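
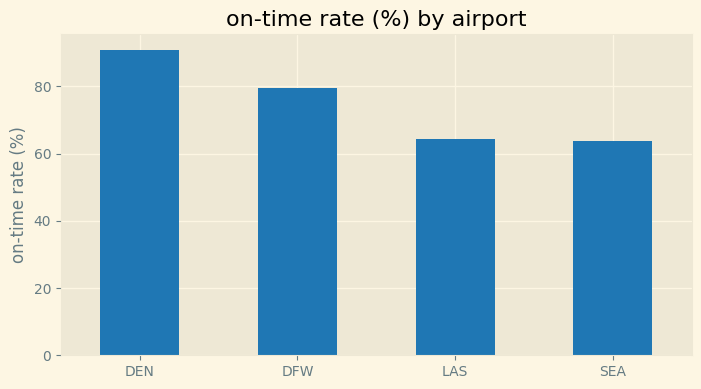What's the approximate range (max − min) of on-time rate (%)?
Max DEN ≈ 90, min SEA ≈ 60; range ≈ 30.

≈ 30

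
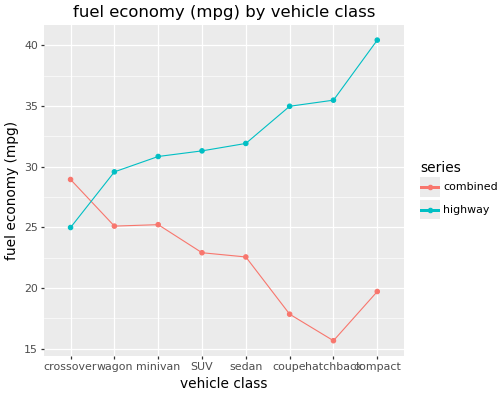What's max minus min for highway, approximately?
≈ 15

Max compact ≈ 40, min crossover ≈ 25; range ≈ 15.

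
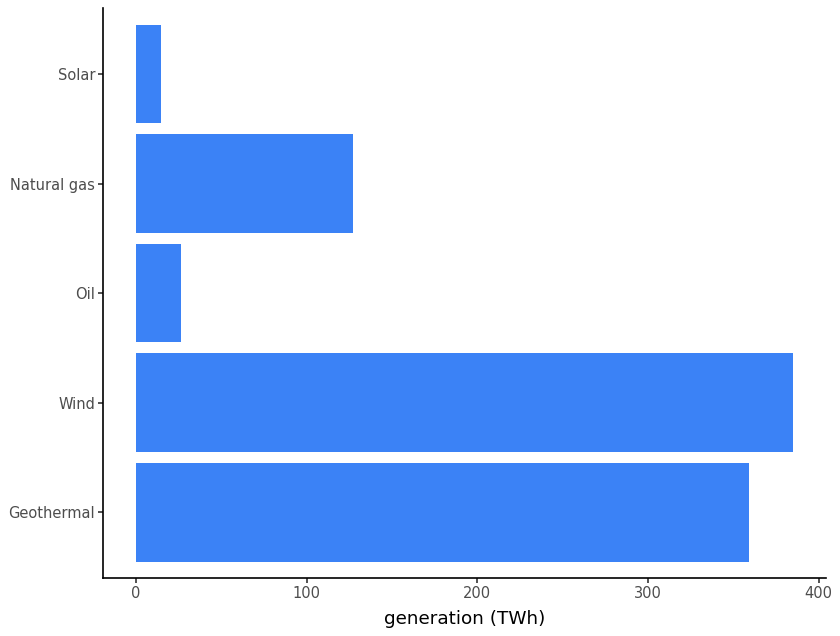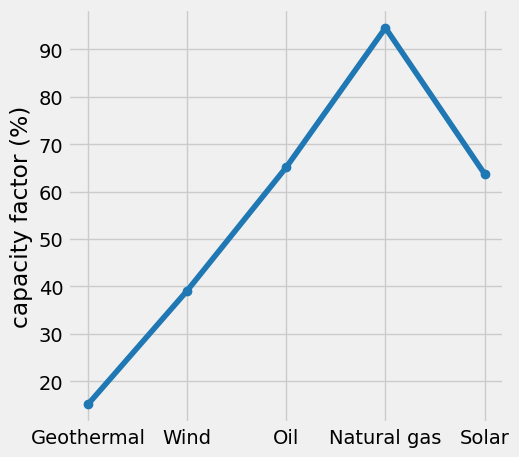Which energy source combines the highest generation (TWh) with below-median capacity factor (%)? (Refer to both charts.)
Wind

Chart 2 median capacity factor (%) ≈ 60; below-median energy sources: Geothermal, Wind. Among those, Wind has the highest generation (TWh) (≈ 400).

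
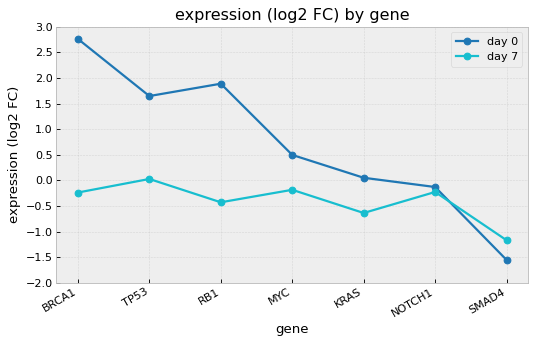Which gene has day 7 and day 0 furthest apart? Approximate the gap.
BRCA1, ≈ 3.0 log2 FC

BRCA1: day 7 ≈ 0.0, day 0 ≈ 3.0 → gap ≈ 3.0. Next-largest (RB1) is only ≈ 2.5.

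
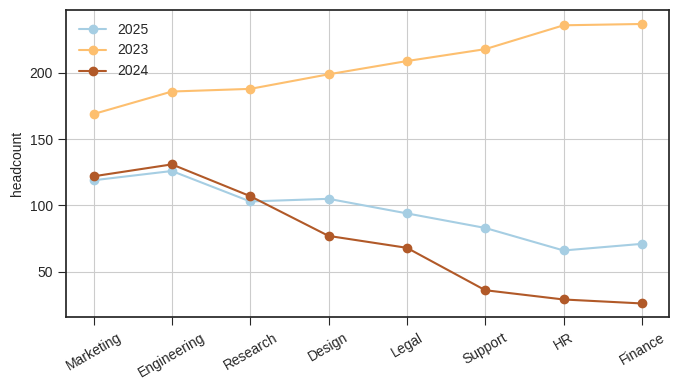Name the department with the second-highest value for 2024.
Marketing

Top 3 for 2024: Engineering ≈ 140, Marketing ≈ 120, Research ≈ 100.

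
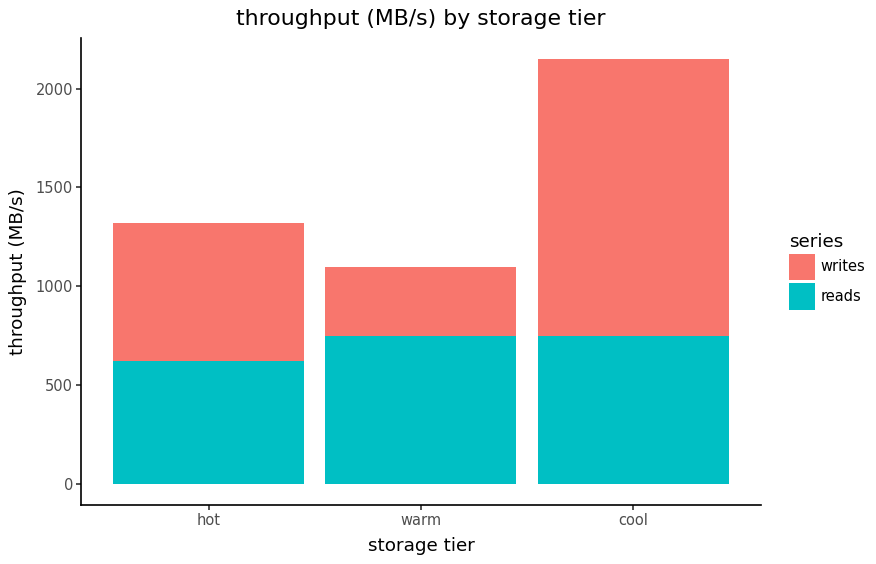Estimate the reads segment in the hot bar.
≈ 600

reads top ≈ 600, bottom ≈ 0; segment ≈ 600.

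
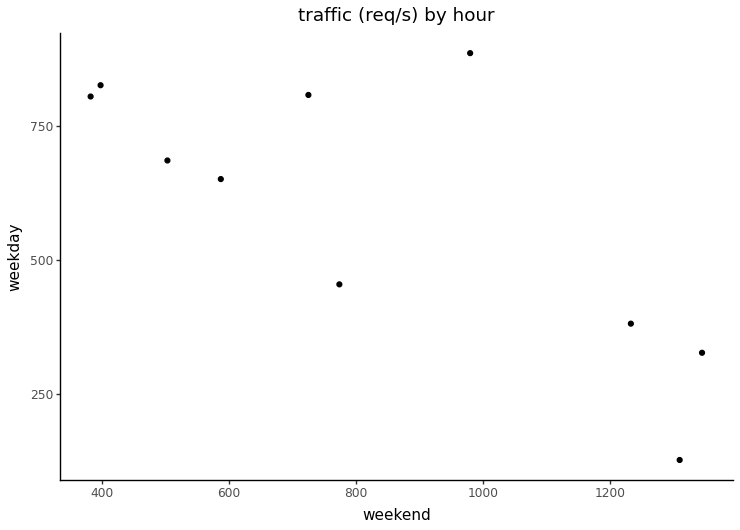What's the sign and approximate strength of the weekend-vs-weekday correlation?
negative, strong

Points are negatively correlated; strong (|r| ≈ 0.8).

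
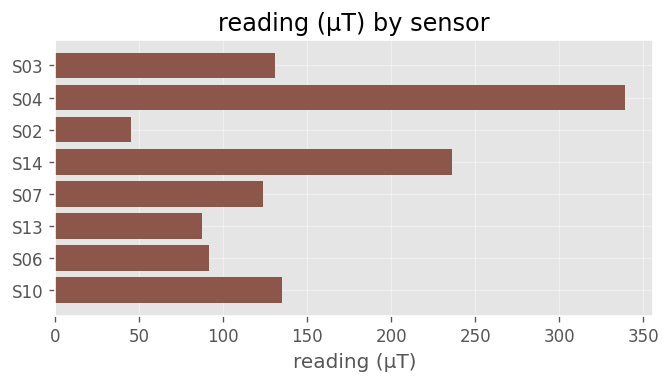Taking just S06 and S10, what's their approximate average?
(100 + 150) / 2 ≈ 125.

≈ 125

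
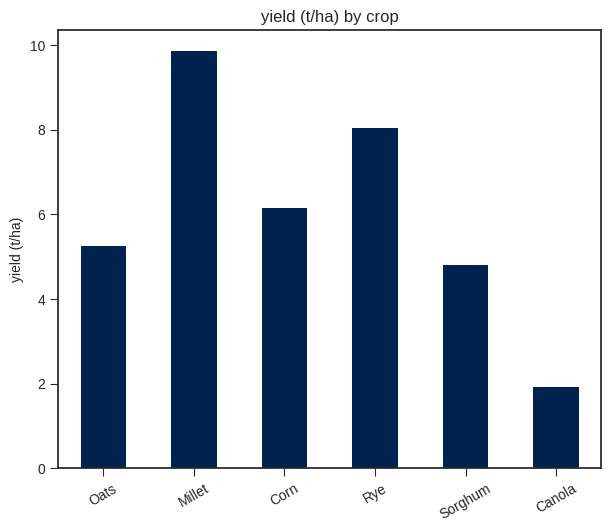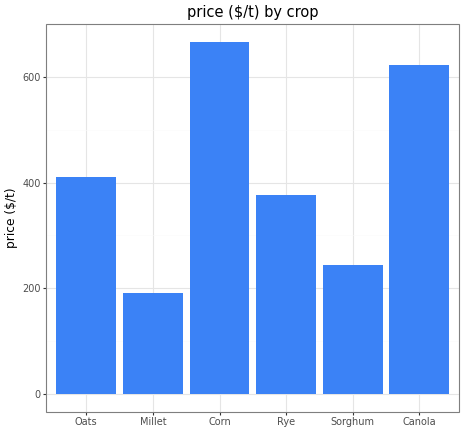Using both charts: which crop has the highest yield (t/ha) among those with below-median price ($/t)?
Millet

Chart 2 median price ($/t) ≈ 400; below-median crops: Millet, Rye, Sorghum. Among those, Millet has the highest yield (t/ha) (≈ 10).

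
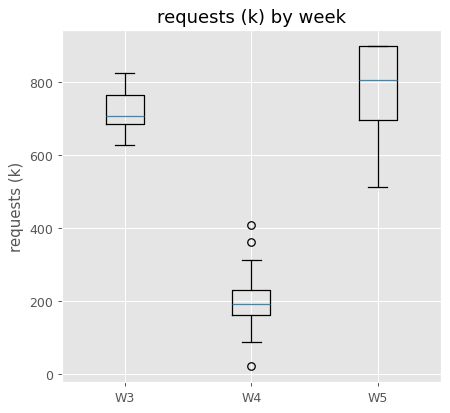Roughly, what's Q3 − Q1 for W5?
≈ 200

Q3 ≈ 900, Q1 ≈ 700; IQR ≈ 200.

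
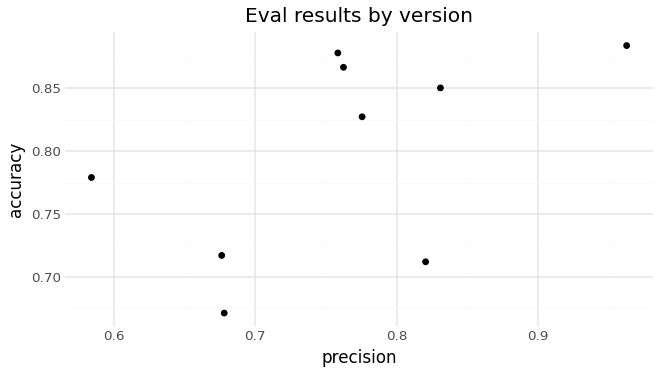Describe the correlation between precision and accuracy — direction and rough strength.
Points are positively correlated; moderate (|r| ≈ 0.5).

positive, moderate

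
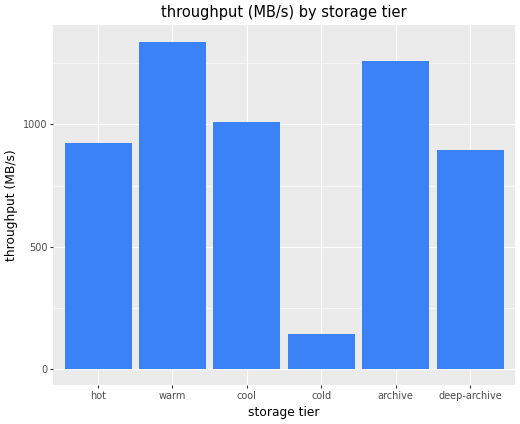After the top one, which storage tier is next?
Top 3: warm ≈ 1400, archive ≈ 1200, cool ≈ 1000.

archive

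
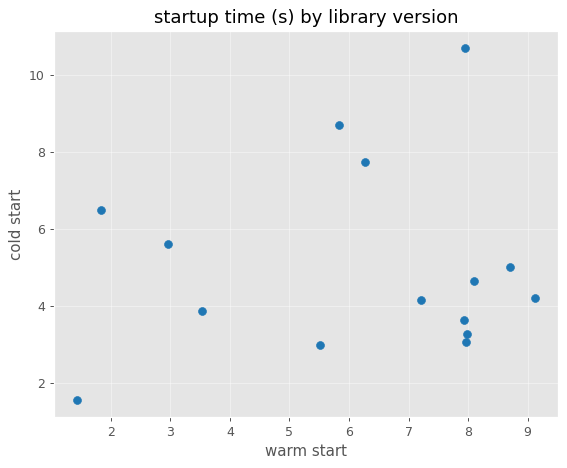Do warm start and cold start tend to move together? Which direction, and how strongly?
Points are roughly uncorrelated; weak (|r| ≈ 0.1).

no clear correlation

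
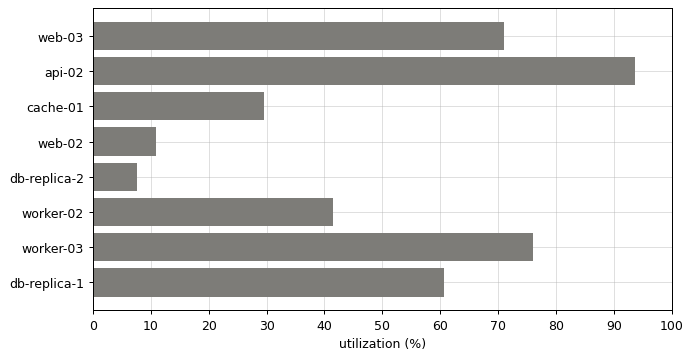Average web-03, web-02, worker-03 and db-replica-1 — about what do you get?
(70 + 10 + 80 + 60) / 4 ≈ 55.

≈ 55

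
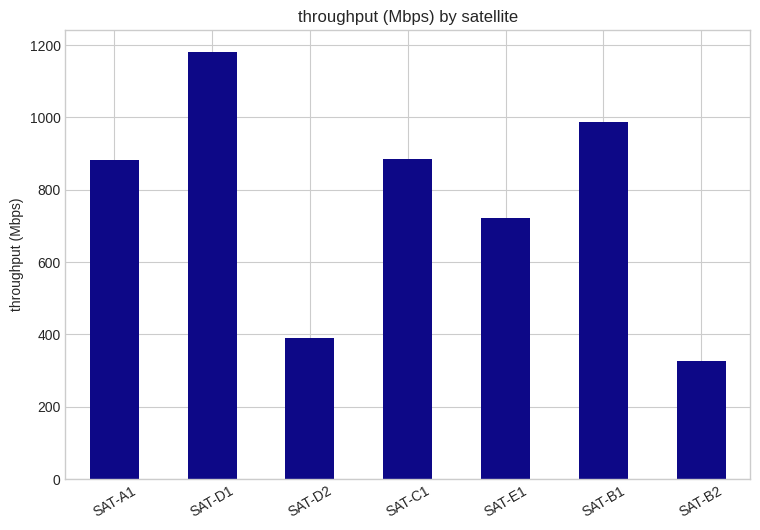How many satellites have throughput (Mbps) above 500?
5

Above 500: SAT-A1, SAT-D1, SAT-C1, SAT-E1, SAT-B1.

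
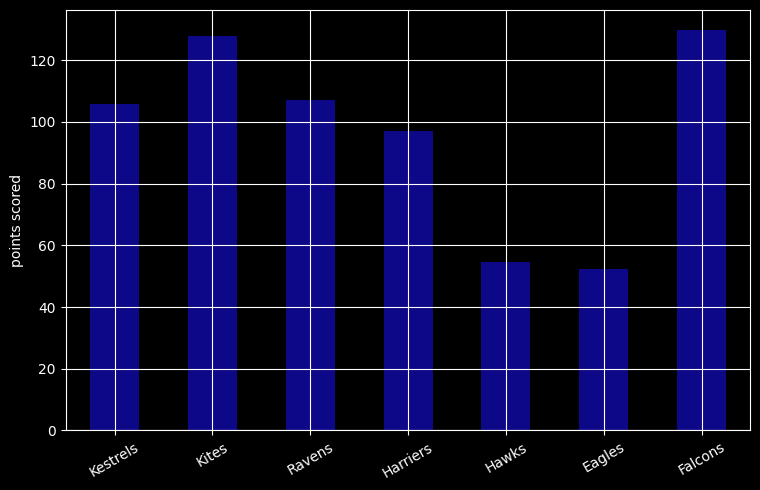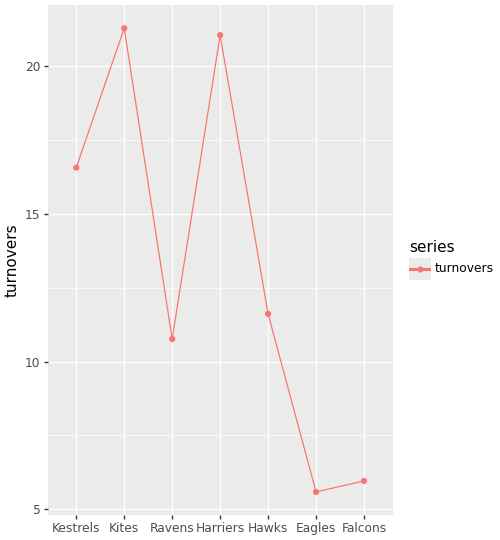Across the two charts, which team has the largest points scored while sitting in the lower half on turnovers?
Chart 2 median turnovers ≈ 12; below-median teams: Ravens, Eagles, Falcons. Among those, Falcons has the highest points scored (≈ 120).

Falcons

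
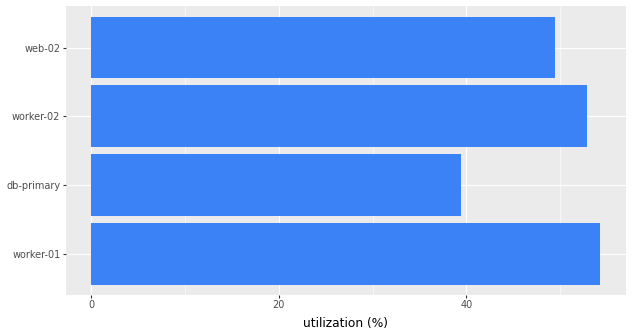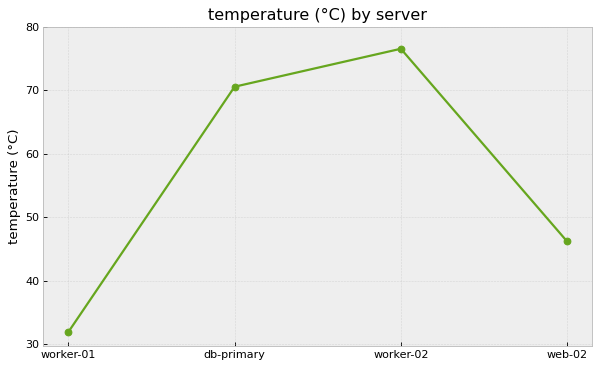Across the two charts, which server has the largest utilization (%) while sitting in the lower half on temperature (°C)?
Chart 2 median temperature (°C) ≈ 60; below-median servers: worker-01, web-02. Among those, worker-01 has the highest utilization (%) (≈ 55).

worker-01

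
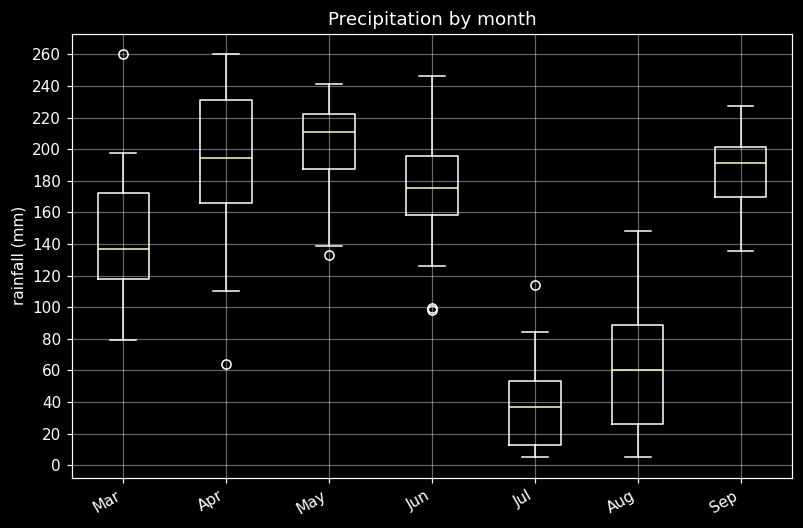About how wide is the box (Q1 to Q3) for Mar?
≈ 60

Q3 ≈ 180, Q1 ≈ 120; IQR ≈ 60.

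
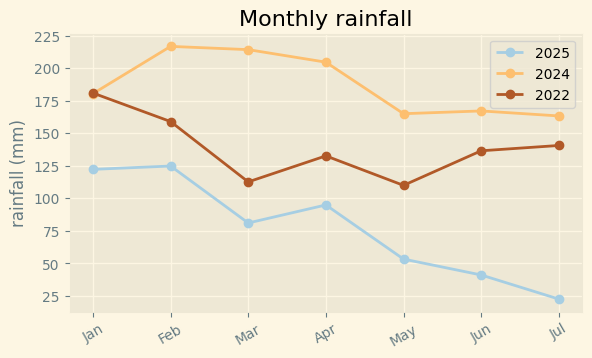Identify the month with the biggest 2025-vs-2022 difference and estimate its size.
Jul: 2025 ≈ 20, 2022 ≈ 140 → gap ≈ 120. Next-largest (Jun) is only ≈ 100.

Jul, ≈ 120 mm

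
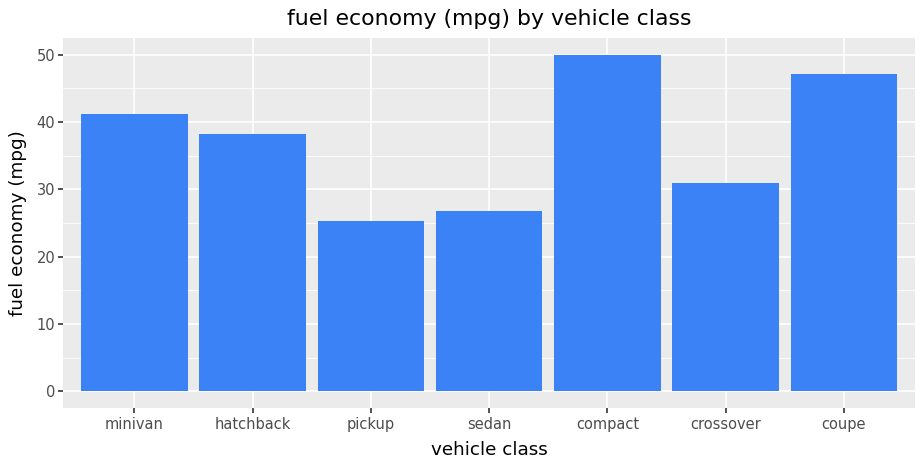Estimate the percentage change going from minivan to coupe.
minivan ≈ 40, coupe ≈ 45; (45 − 40) / 40 ≈ +12.5%.

≈ +12.5%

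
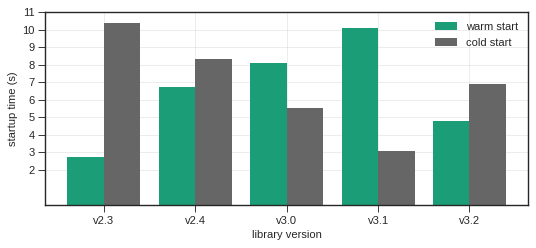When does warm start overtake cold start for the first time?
v2.4: warm start ≈ 7 vs cold start ≈ 8 (not yet); v3.0: warm start ≈ 8 vs cold start ≈ 6 (first crossover).

v3.0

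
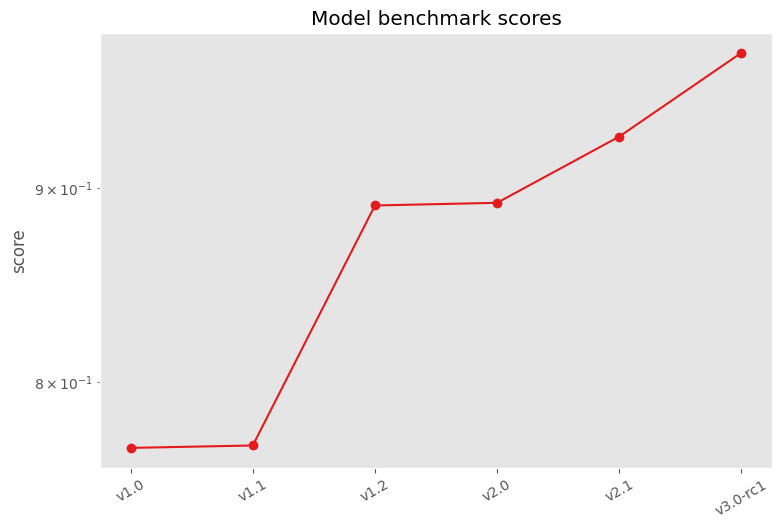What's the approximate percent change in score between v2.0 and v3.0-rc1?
≈ +8.9%

v2.0 ≈ 0.90, v3.0-rc1 ≈ 0.98; (0.98 − 0.90) / 0.90 ≈ +8.9%.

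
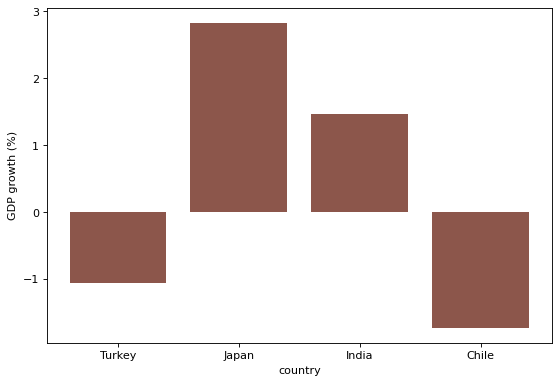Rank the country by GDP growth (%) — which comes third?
Turkey

Top 4: Japan ≈ 3.0, India ≈ 1.5, Turkey ≈ -1.0, Chile ≈ -1.5.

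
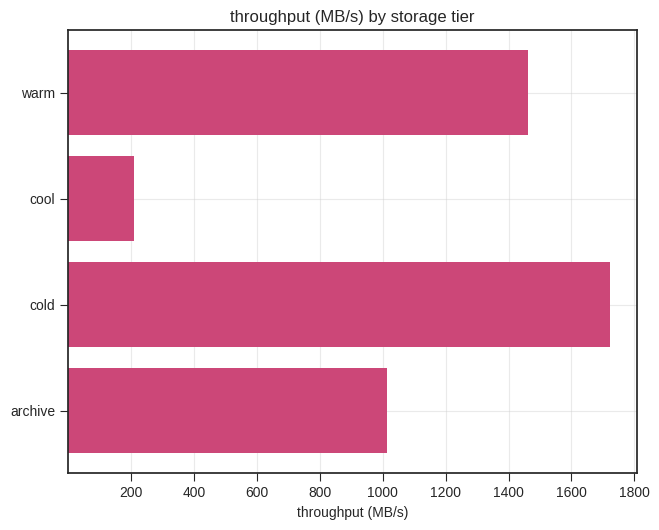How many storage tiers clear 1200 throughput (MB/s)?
Above 1200: warm, cold.

2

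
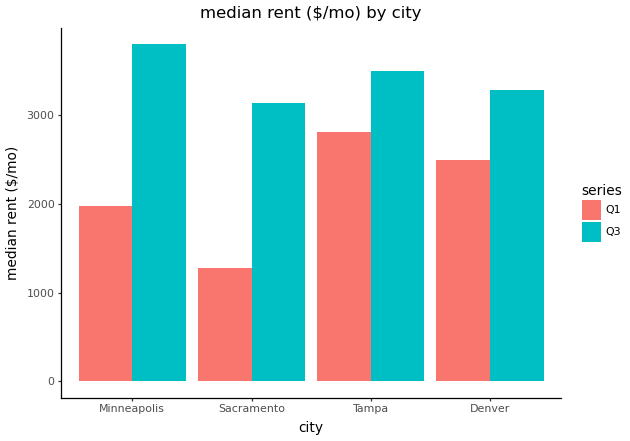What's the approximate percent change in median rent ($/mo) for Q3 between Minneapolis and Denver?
≈ -12.5%

Minneapolis ≈ 4000, Denver ≈ 3500; (3500 − 4000) / 4000 ≈ -12.5%.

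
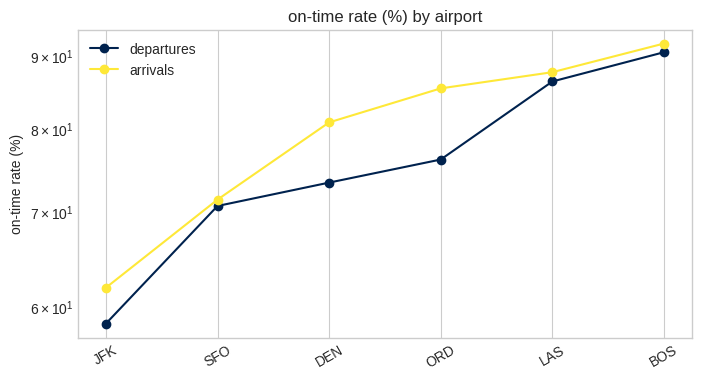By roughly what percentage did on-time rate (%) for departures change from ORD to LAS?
ORD ≈ 75, LAS ≈ 85; (85 − 75) / 75 ≈ +13.3%.

≈ +13.3%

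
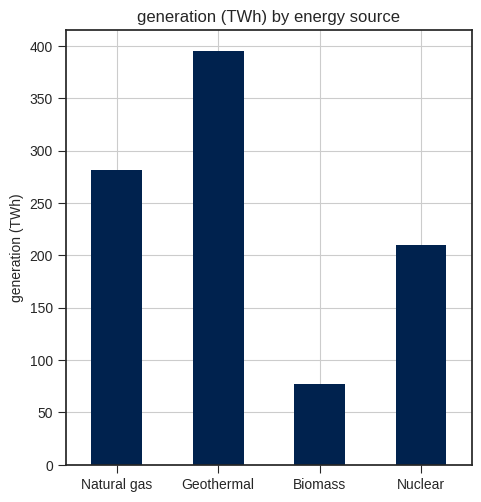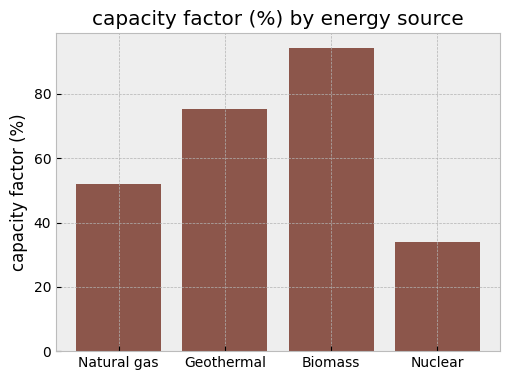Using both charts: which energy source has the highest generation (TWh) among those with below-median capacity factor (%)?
Natural gas

Chart 2 median capacity factor (%) ≈ 60; below-median energy sources: Natural gas, Nuclear. Among those, Natural gas has the highest generation (TWh) (≈ 300).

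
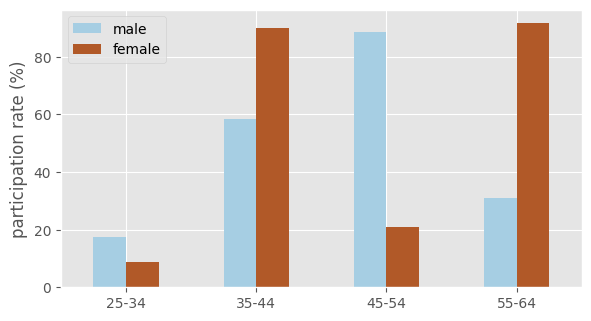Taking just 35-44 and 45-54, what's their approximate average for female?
≈ 55

(90 + 20) / 2 ≈ 55.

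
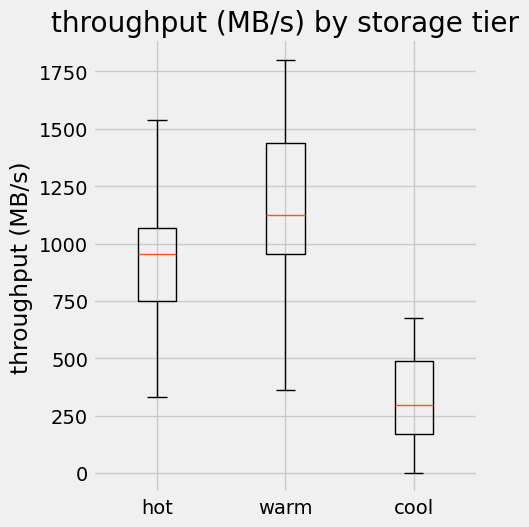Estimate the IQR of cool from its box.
Q3 ≈ 500, Q1 ≈ 200; IQR ≈ 300.

≈ 300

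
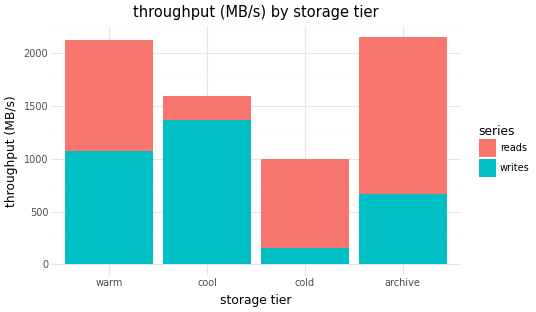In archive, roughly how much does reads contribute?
≈ 1600

reads top ≈ 2200, bottom ≈ 600; segment ≈ 1600.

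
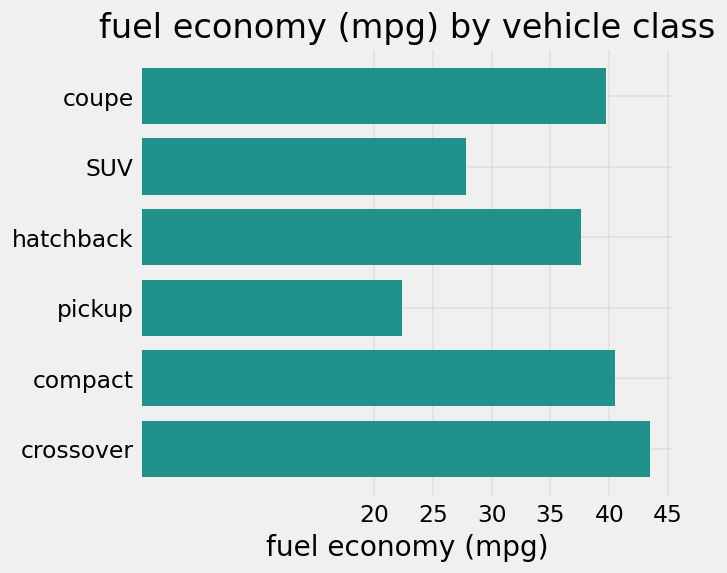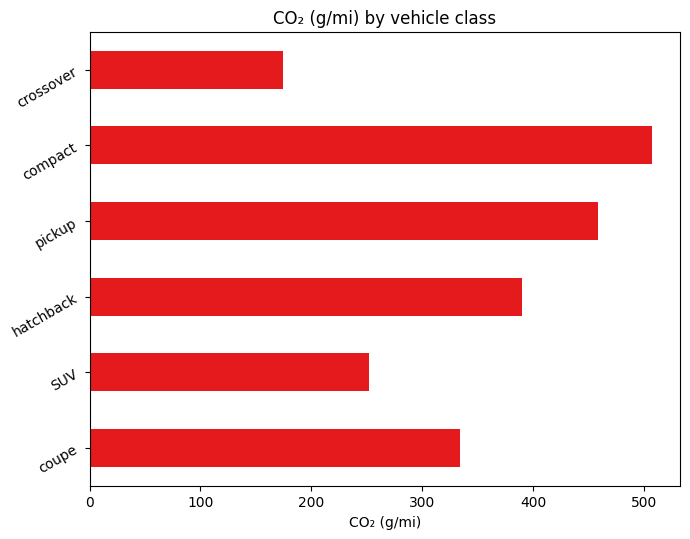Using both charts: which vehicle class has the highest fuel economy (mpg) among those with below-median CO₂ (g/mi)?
Chart 2 median CO₂ (g/mi) ≈ 350; below-median vehicle classes: coupe, SUV, crossover. Among those, crossover has the highest fuel economy (mpg) (≈ 45).

crossover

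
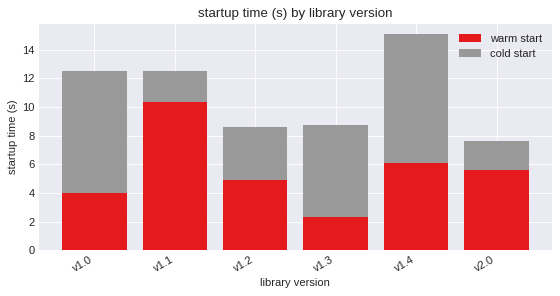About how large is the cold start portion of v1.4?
≈ 10

cold start top ≈ 16, bottom ≈ 6; segment ≈ 10.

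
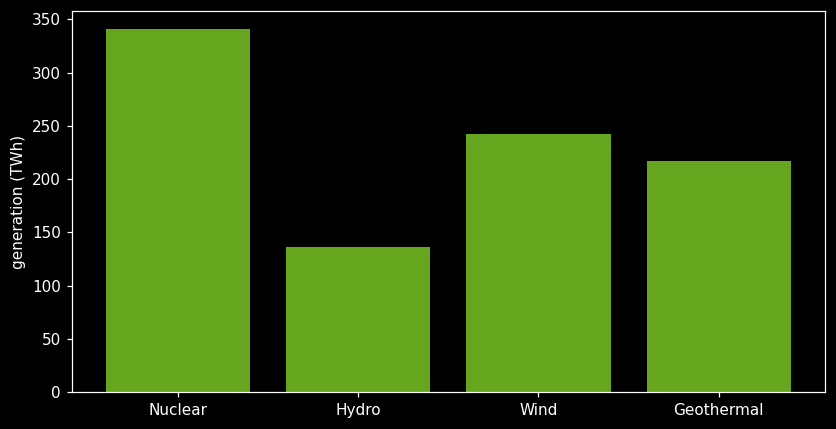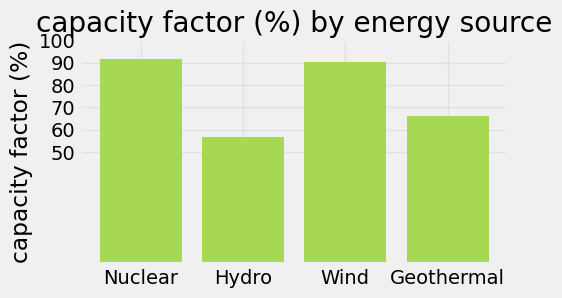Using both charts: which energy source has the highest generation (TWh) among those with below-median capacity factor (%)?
Chart 2 median capacity factor (%) ≈ 80; below-median energy sources: Hydro, Geothermal. Among those, Geothermal has the highest generation (TWh) (≈ 200).

Geothermal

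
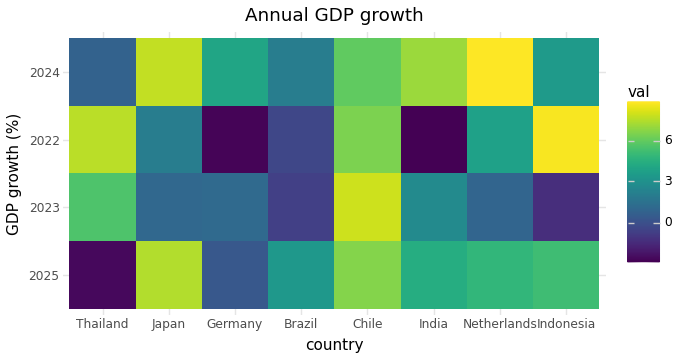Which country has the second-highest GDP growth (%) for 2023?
Thailand

Top 3 for 2023: Chile ≈ 8, Thailand ≈ 6, India ≈ 3.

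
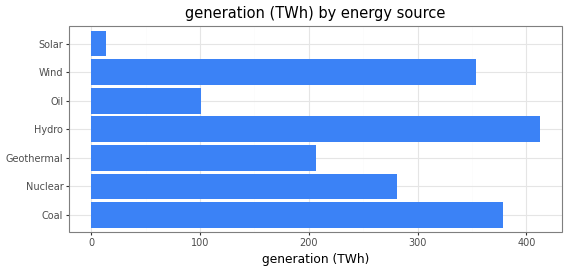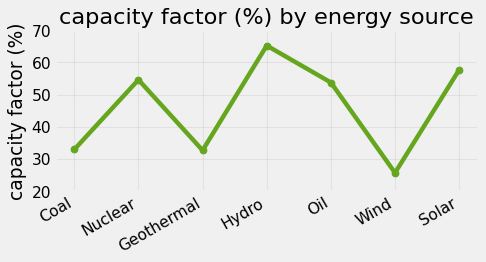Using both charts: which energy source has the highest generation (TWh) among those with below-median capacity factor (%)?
Coal

Chart 2 median capacity factor (%) ≈ 50; below-median energy sources: Coal, Geothermal, Wind. Among those, Coal has the highest generation (TWh) (≈ 400).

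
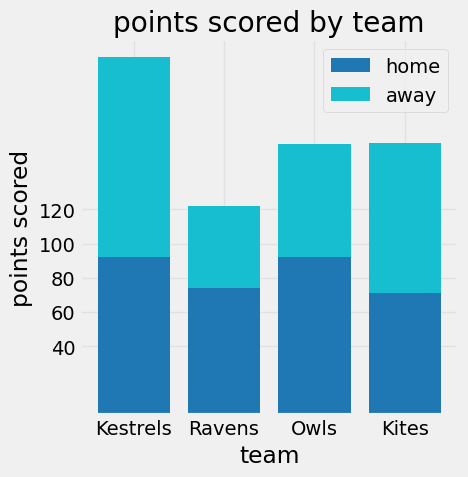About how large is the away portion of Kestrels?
≈ 100

away top ≈ 200, bottom ≈ 100; segment ≈ 100.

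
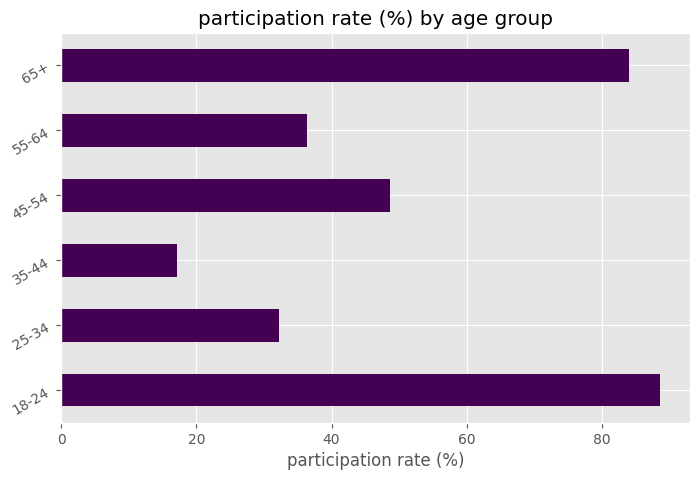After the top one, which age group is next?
65+

Top 3: 18-24 ≈ 90, 65+ ≈ 80, 45-54 ≈ 50.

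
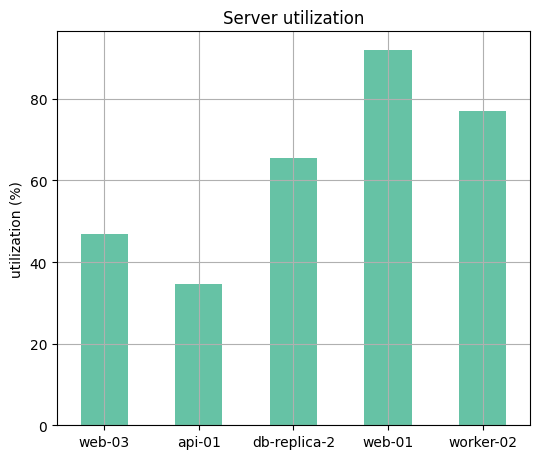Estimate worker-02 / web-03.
≈ 1.6×

worker-02 ≈ 80, web-03 ≈ 50; 80/50 ≈ 1.6.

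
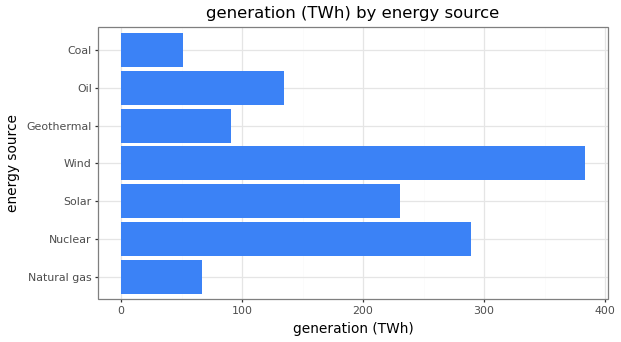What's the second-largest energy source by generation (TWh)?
Nuclear

Top 3: Wind ≈ 400, Nuclear ≈ 300, Solar ≈ 250.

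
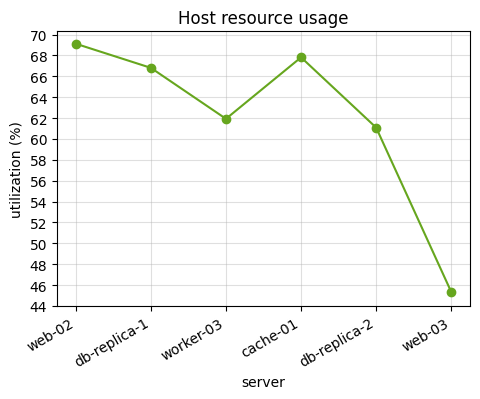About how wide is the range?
Max web-02 ≈ 70, min web-03 ≈ 46; range ≈ 24.

≈ 24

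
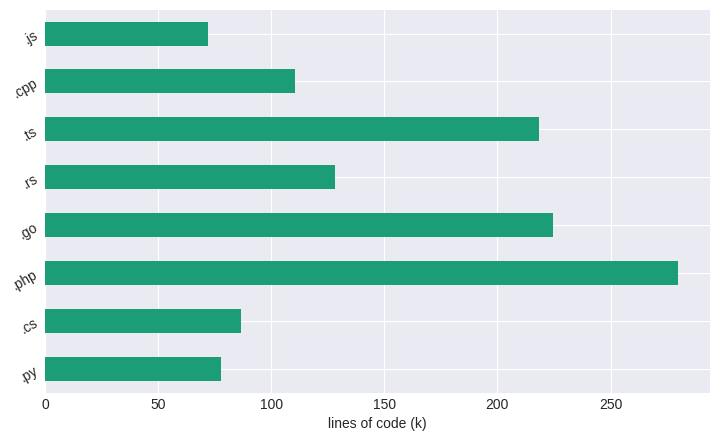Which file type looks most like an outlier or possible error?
.php

.php ≈ 275; the rest sit between ≈ 75 and ≈ 225.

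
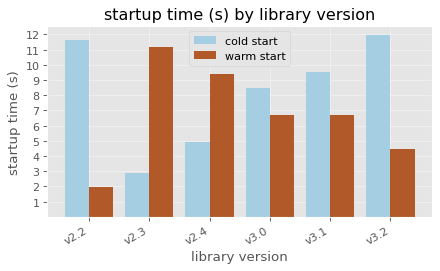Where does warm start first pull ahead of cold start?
v2.2: warm start ≈ 2 vs cold start ≈ 12 (not yet); v2.3: warm start ≈ 11 vs cold start ≈ 3 (first crossover).

v2.3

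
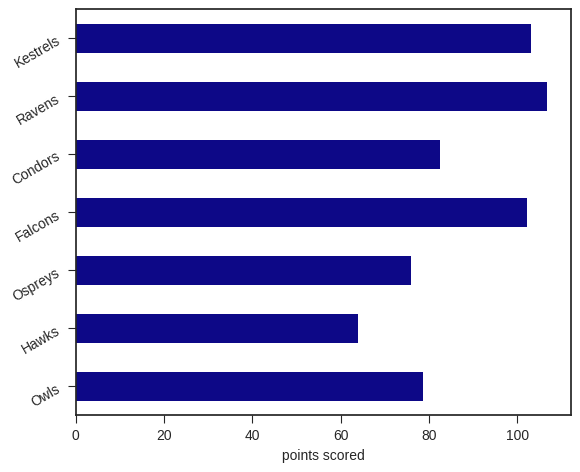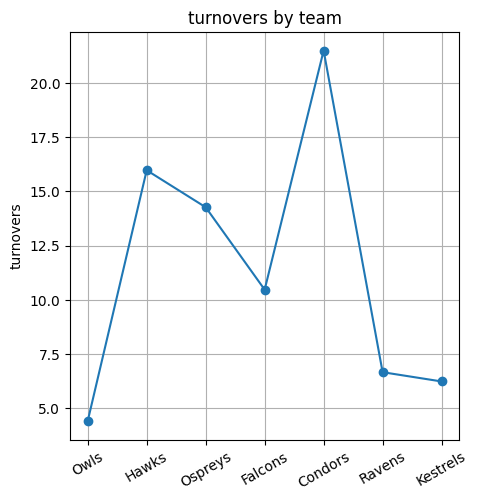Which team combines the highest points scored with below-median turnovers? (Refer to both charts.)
Ravens

Chart 2 median turnovers ≈ 10; below-median teams: Owls, Ravens, Kestrels. Among those, Ravens has the highest points scored (≈ 110).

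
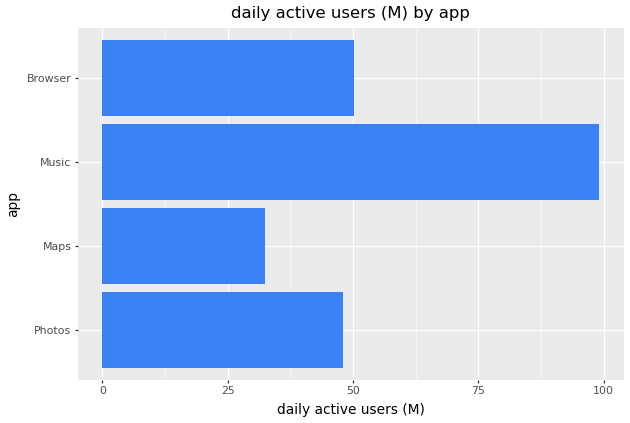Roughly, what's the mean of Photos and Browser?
(50 + 50) / 2 ≈ 50.

≈ 50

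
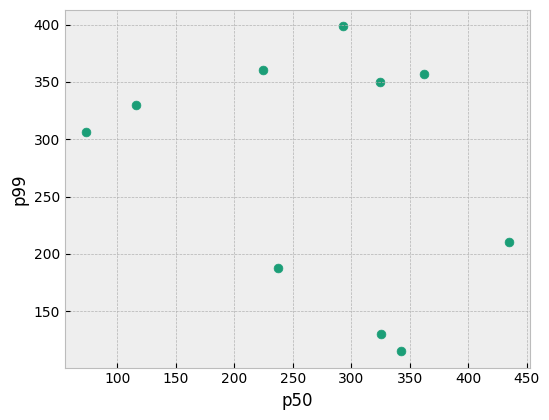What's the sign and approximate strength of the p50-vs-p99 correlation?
Points are negatively correlated; weak (|r| ≈ 0.3).

negative, weak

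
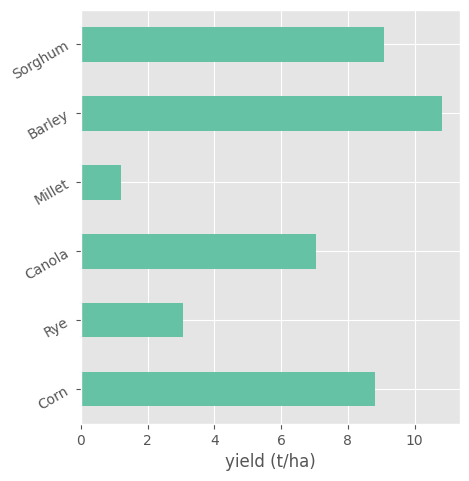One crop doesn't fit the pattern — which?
Millet ≈ 1; the rest sit between ≈ 3 and ≈ 11.

Millet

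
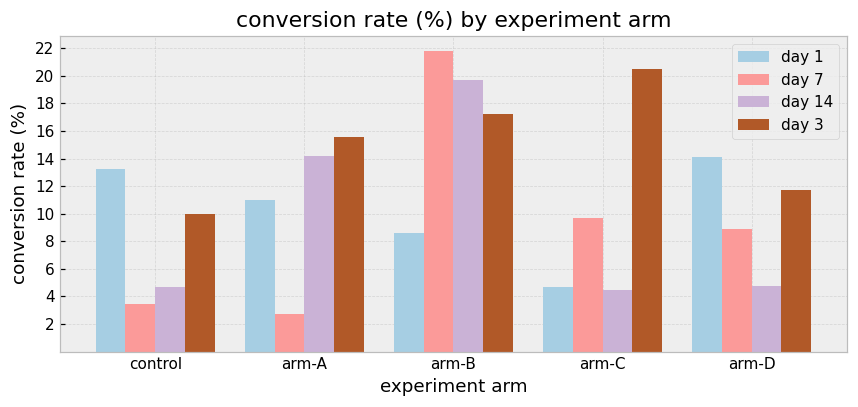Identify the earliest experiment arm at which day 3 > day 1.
arm-A

control: day 3 ≈ 10 vs day 1 ≈ 14 (not yet); arm-A: day 3 ≈ 16 vs day 1 ≈ 12 (first crossover).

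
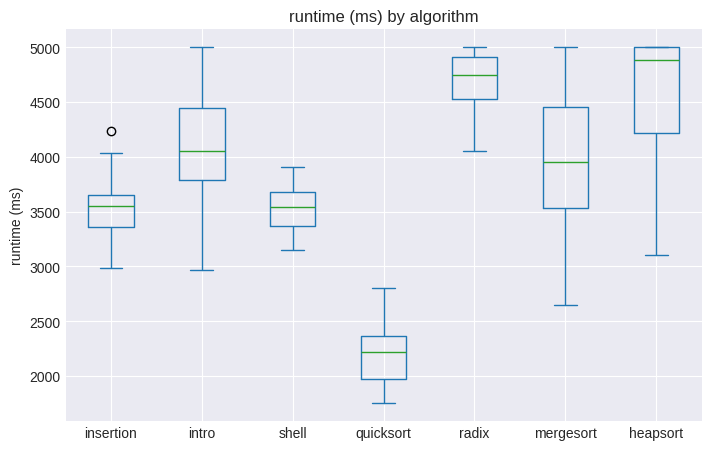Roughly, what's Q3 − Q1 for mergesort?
Q3 ≈ 4500, Q1 ≈ 3500; IQR ≈ 1000.

≈ 1000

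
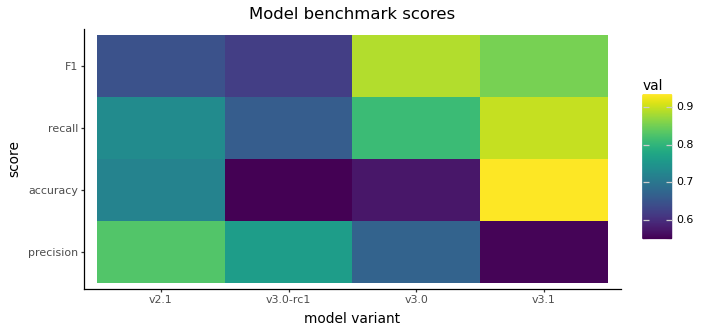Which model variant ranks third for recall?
Top 4 for recall: v3.1 ≈ 0.90, v3.0 ≈ 0.80, v2.1 ≈ 0.75, v3.0-rc1 ≈ 0.65.

v2.1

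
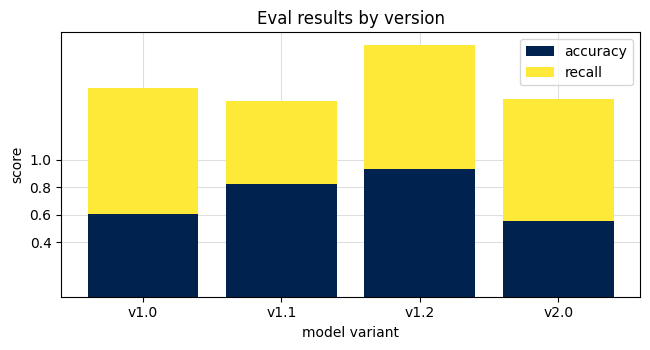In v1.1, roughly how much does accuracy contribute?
≈ 0.8

accuracy top ≈ 0.8, bottom ≈ 0.0; segment ≈ 0.8.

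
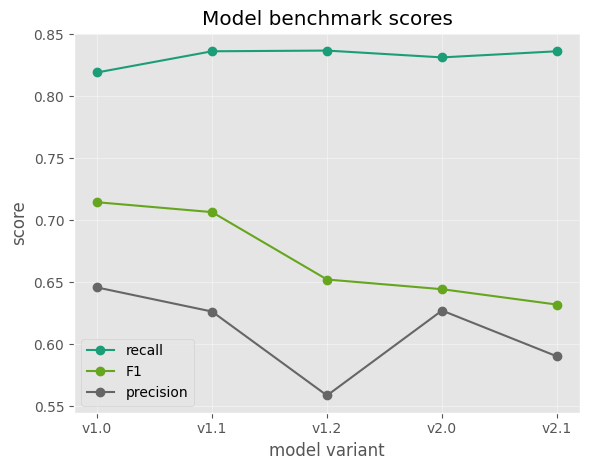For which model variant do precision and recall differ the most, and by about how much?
v1.2: precision ≈ 0.55, recall ≈ 0.85 → gap ≈ 0.30. Next-largest (v2.1) is only ≈ 0.25.

v1.2, ≈ 0.30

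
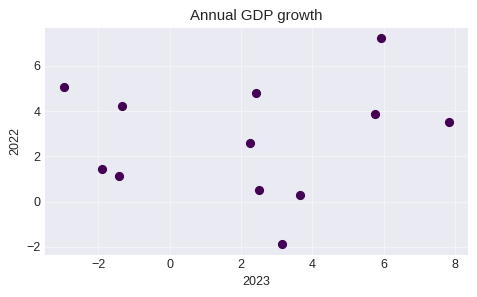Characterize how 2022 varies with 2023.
Points are roughly uncorrelated; weak (|r| ≈ 0.1).

no clear correlation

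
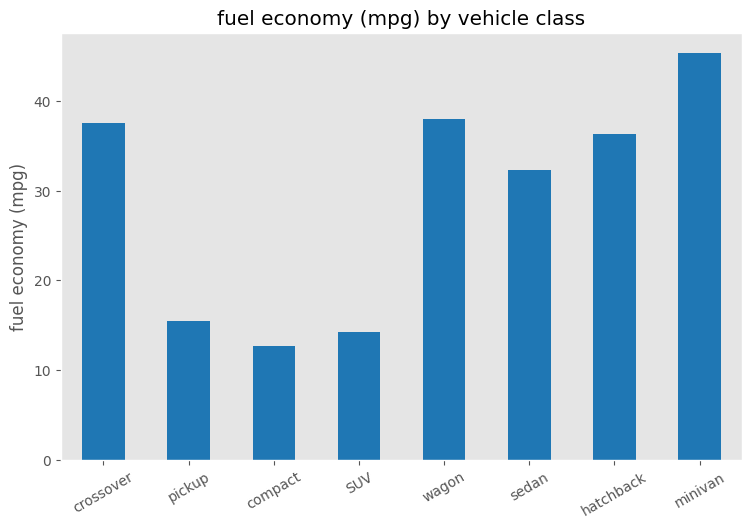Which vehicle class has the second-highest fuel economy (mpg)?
Top 3: minivan ≈ 45, wagon ≈ 40, crossover ≈ 35.

wagon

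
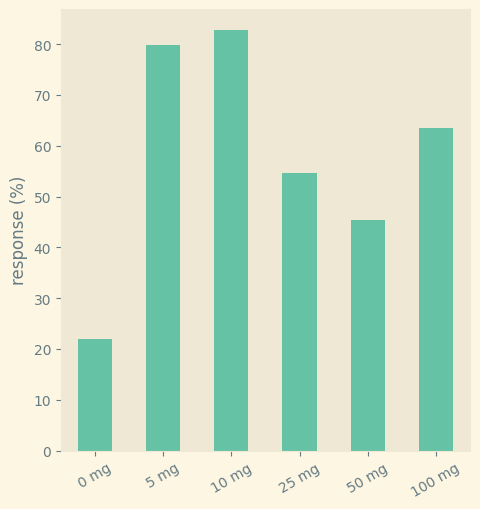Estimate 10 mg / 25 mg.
10 mg ≈ 80, 25 mg ≈ 50; 80/50 ≈ 1.6.

≈ 1.6×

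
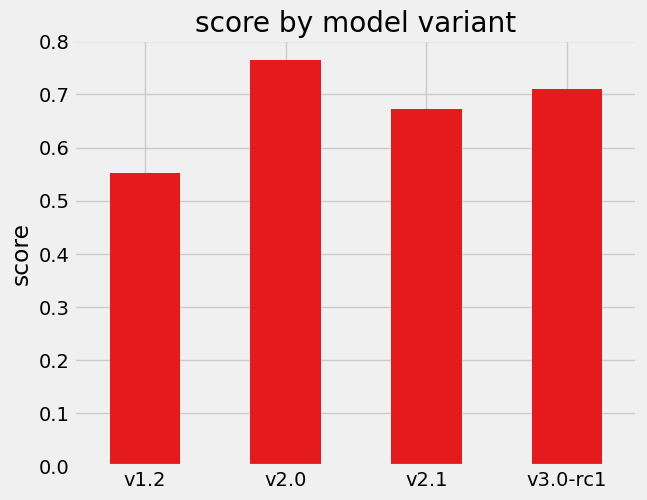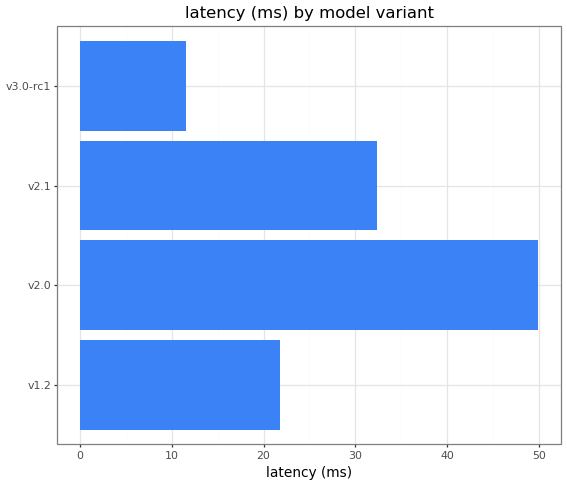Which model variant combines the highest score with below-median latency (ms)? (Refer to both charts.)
v3.0-rc1

Chart 2 median latency (ms) ≈ 25; below-median model variants: v1.2, v3.0-rc1. Among those, v3.0-rc1 has the highest score (≈ 0.7).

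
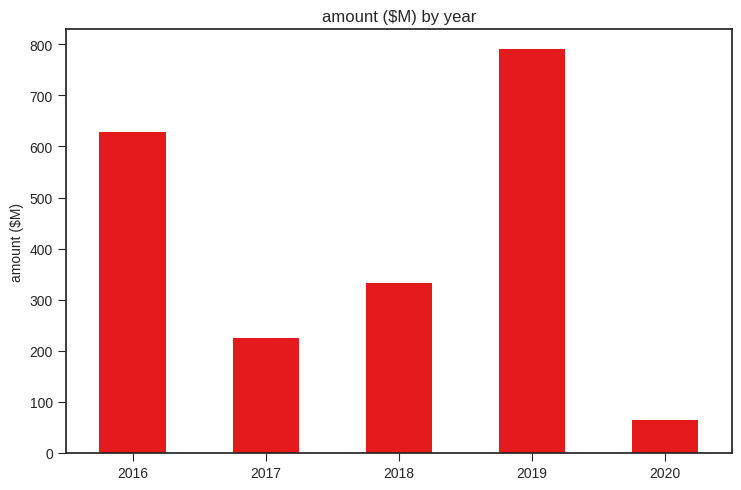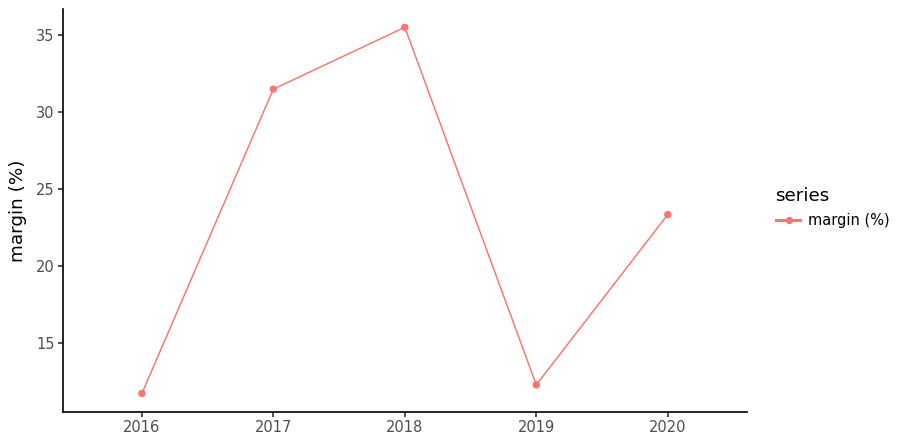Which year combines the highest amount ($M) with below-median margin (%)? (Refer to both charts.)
2019

Chart 2 median margin (%) ≈ 25; below-median years: 2016, 2019. Among those, 2019 has the highest amount ($M) (≈ 800).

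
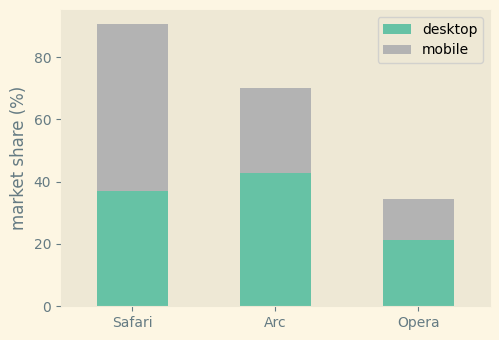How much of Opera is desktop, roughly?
desktop top ≈ 20, bottom ≈ 0; segment ≈ 20.

≈ 20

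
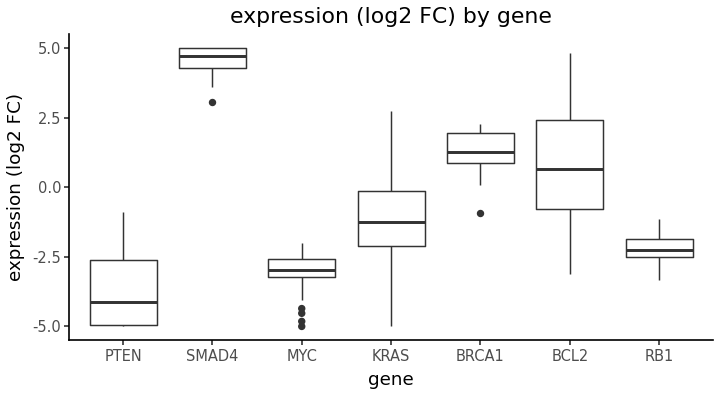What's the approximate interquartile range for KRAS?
≈ 2

Q3 ≈ 0, Q1 ≈ -2; IQR ≈ 2.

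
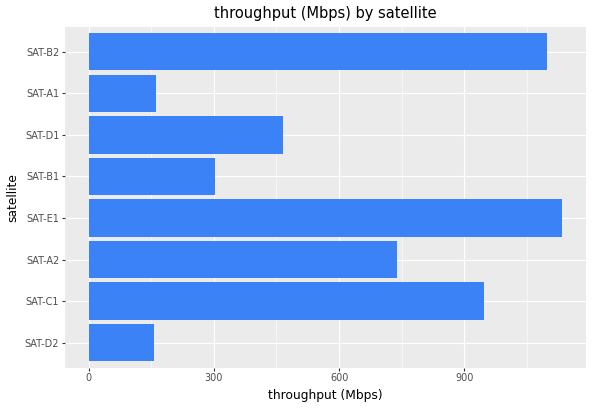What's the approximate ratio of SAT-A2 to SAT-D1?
≈ 1.4×

SAT-A2 ≈ 700, SAT-D1 ≈ 500; 700/500 ≈ 1.4.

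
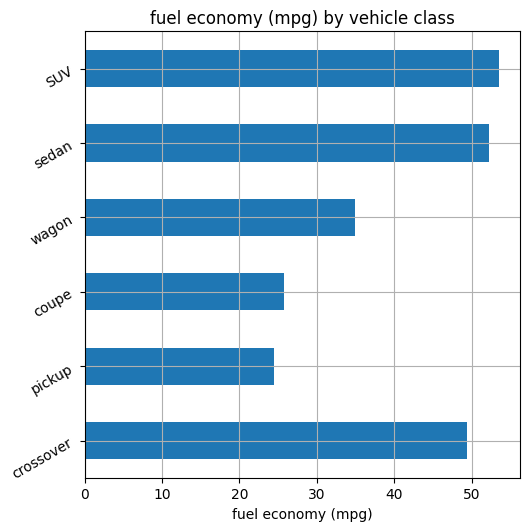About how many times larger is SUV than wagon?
≈ 1.57×

SUV ≈ 55, wagon ≈ 35; 55/35 ≈ 1.57.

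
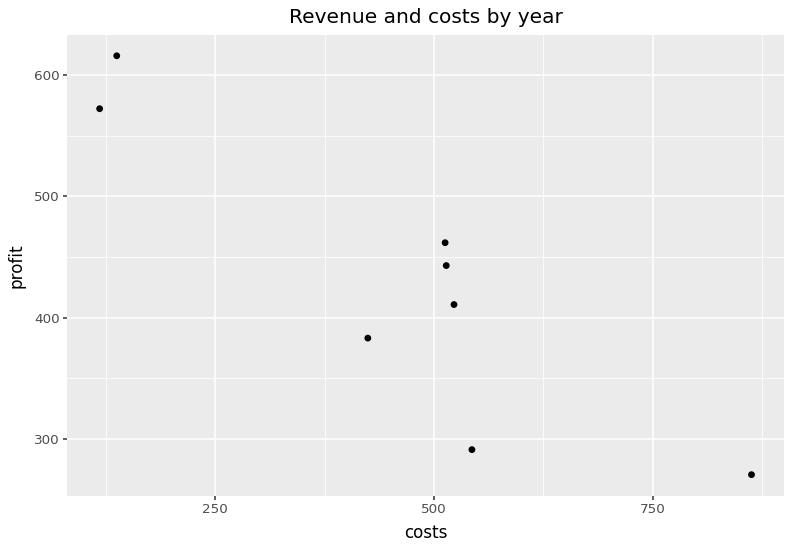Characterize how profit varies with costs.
Points are negatively correlated; strong (|r| ≈ 0.9).

negative, strong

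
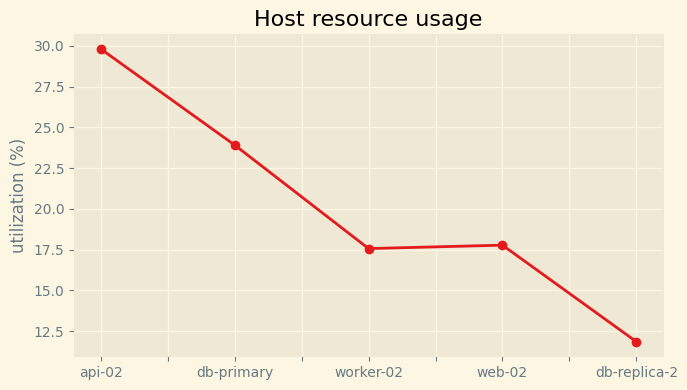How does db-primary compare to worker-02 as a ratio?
db-primary ≈ 24, worker-02 ≈ 18; 24/18 ≈ 1.33.

≈ 1.33×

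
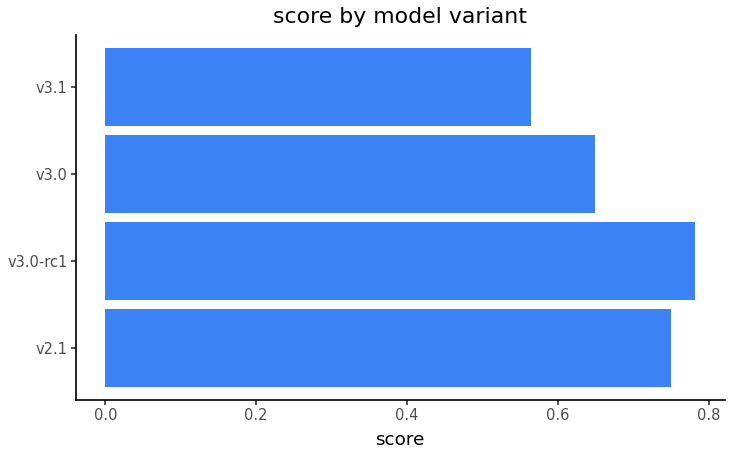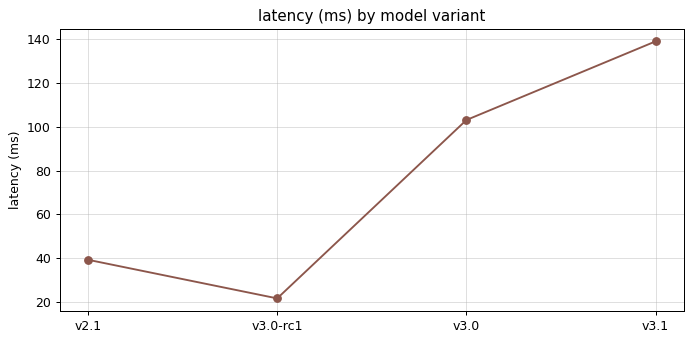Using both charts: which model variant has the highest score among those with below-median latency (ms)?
Chart 2 median latency (ms) ≈ 80; below-median model variants: v2.1, v3.0-rc1. Among those, v3.0-rc1 has the highest score (≈ 0.8).

v3.0-rc1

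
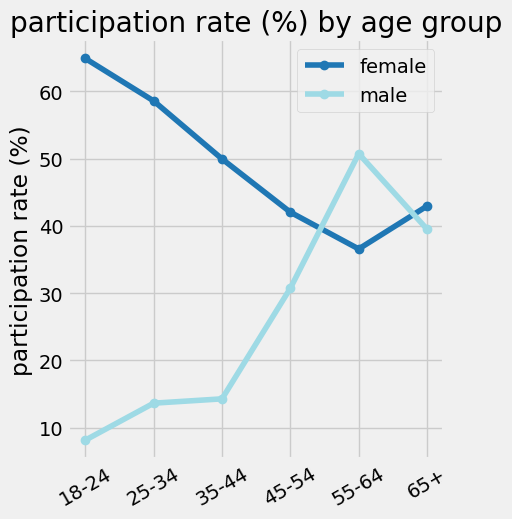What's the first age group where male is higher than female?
45-54: male ≈ 30 vs female ≈ 40 (not yet); 55-64: male ≈ 50 vs female ≈ 35 (first crossover).

55-64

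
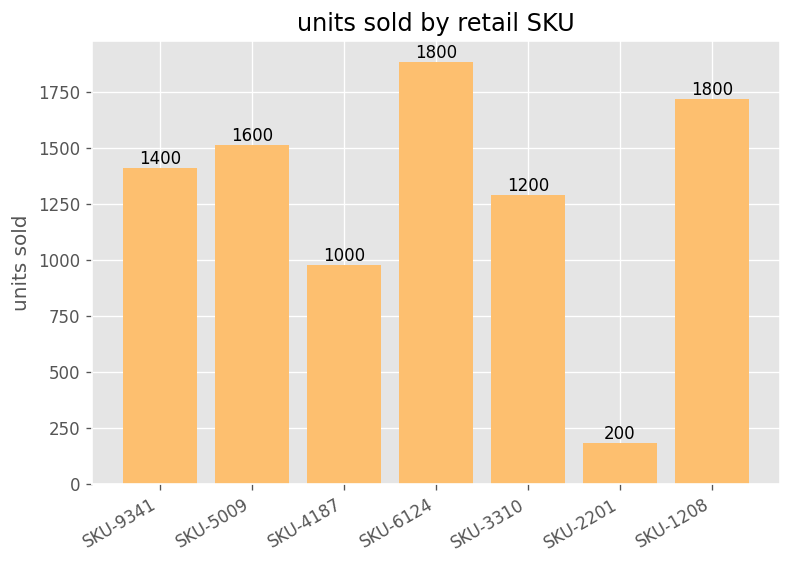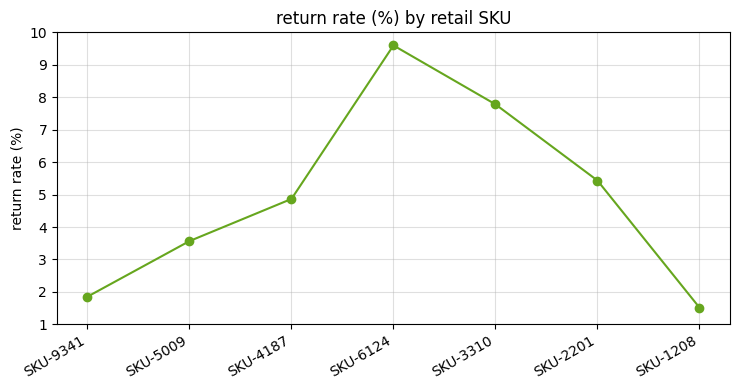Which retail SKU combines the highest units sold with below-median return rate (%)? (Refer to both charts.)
SKU-1208

Chart 2 median return rate (%) ≈ 5; below-median retail SKUs: SKU-9341, SKU-5009, SKU-1208. Among those, SKU-1208 has the highest units sold (≈ 1800).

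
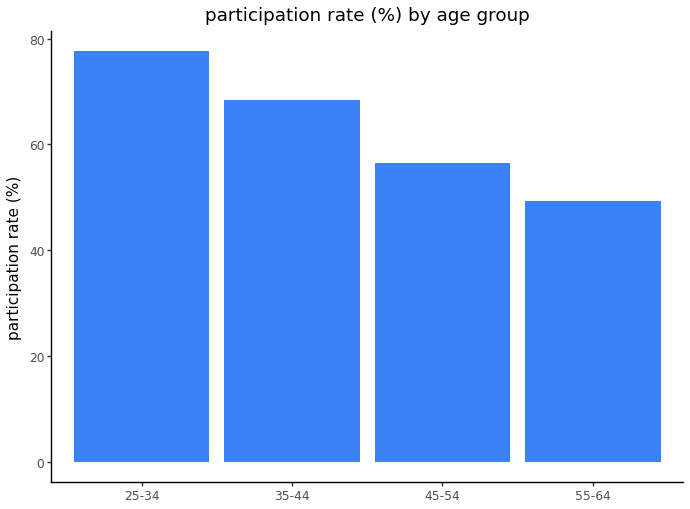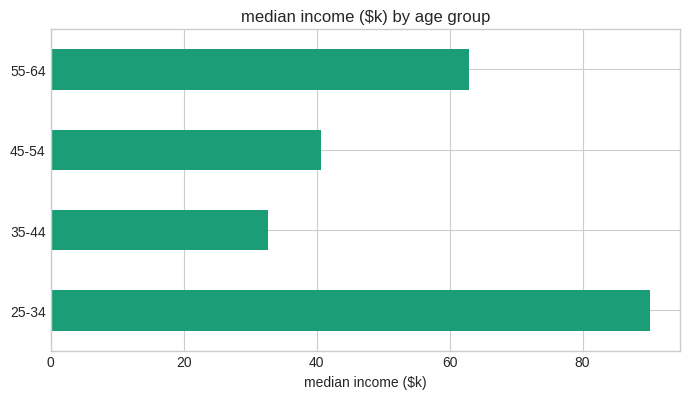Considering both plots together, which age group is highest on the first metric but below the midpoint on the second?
35-44

Chart 2 median median income ($k) ≈ 50; below-median age groups: 35-44, 45-54. Among those, 35-44 has the highest participation rate (%) (≈ 70).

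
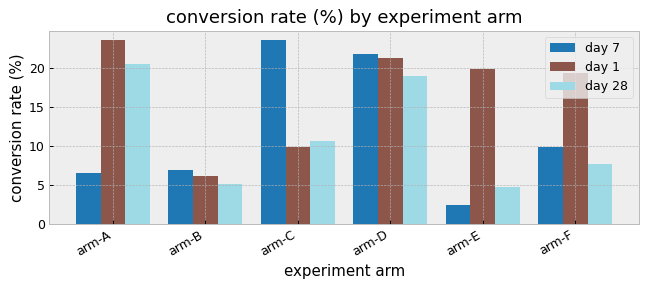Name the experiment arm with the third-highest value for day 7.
arm-F

Top 4 for day 7: arm-C ≈ 24, arm-D ≈ 22, arm-F ≈ 10, arm-B ≈ 6.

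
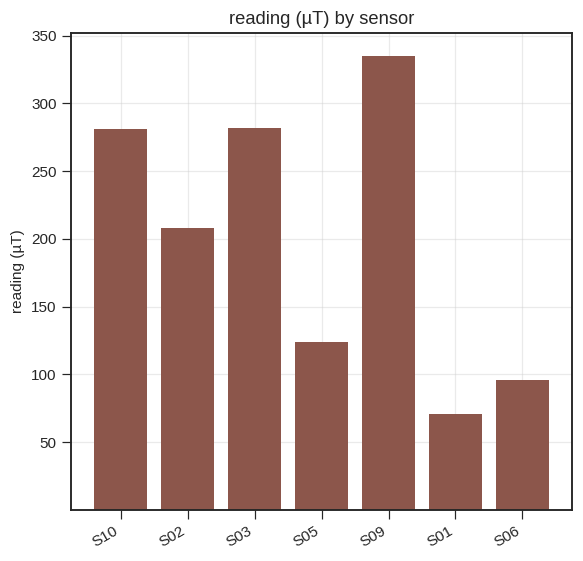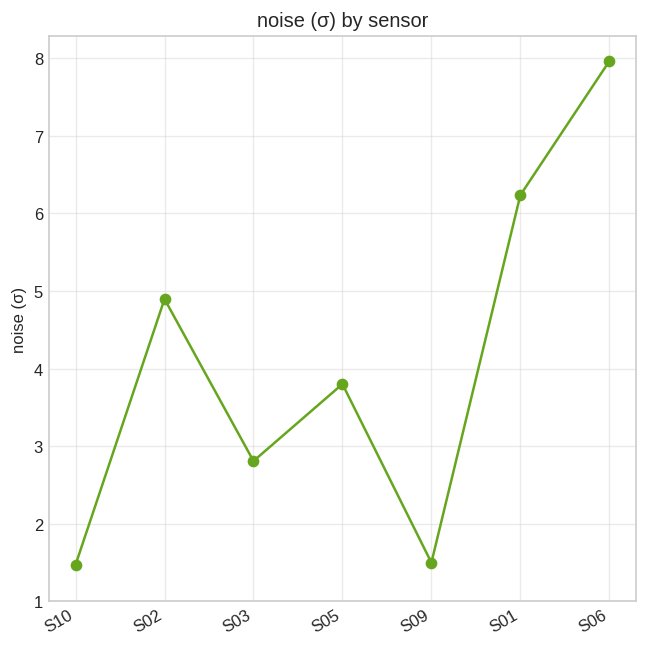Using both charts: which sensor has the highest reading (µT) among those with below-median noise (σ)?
S09

Chart 2 median noise (σ) ≈ 4; below-median sensors: S10, S03, S09. Among those, S09 has the highest reading (µT) (≈ 350).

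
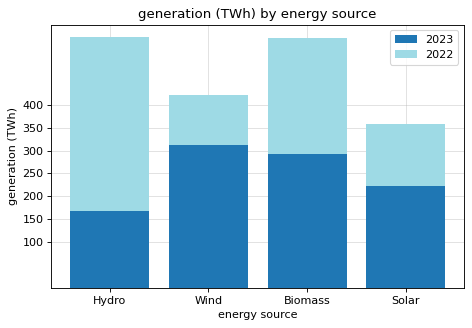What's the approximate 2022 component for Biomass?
≈ 250

2022 top ≈ 550, bottom ≈ 300; segment ≈ 250.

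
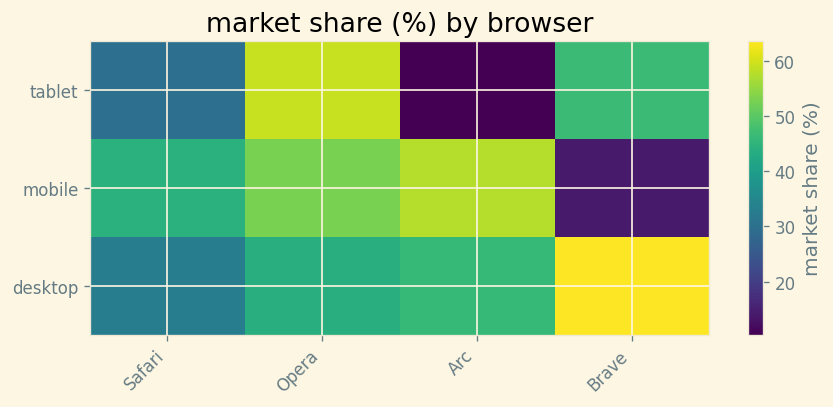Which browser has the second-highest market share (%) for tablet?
Brave

Top 3 for tablet: Opera ≈ 60, Brave ≈ 45, Safari ≈ 30.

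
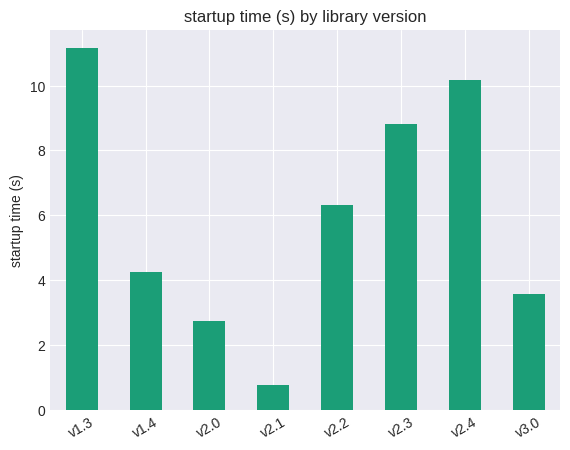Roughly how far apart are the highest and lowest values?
Max v1.3 ≈ 11, min v2.1 ≈ 1; range ≈ 10.

≈ 10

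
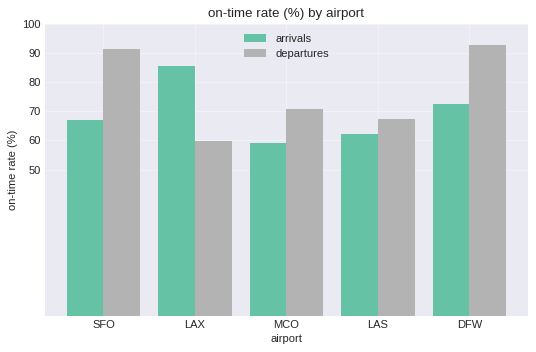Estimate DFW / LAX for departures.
DFW ≈ 90, LAX ≈ 60; 90/60 ≈ 1.5.

≈ 1.5×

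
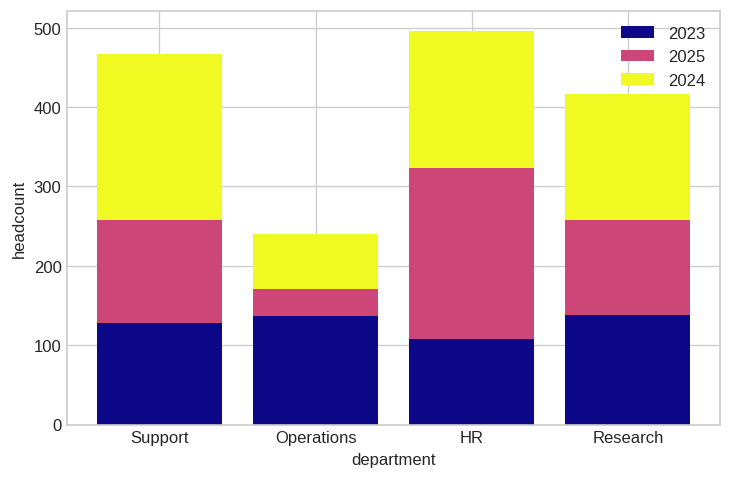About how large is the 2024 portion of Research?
2024 top ≈ 400, bottom ≈ 250; segment ≈ 150.

≈ 150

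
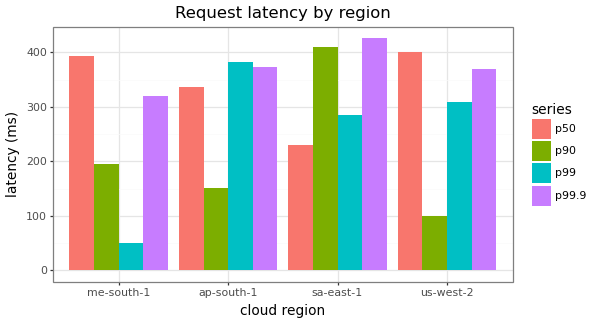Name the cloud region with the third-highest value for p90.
Top 4 for p90: sa-east-1 ≈ 400, me-south-1 ≈ 200, ap-south-1 ≈ 150, us-west-2 ≈ 100.

ap-south-1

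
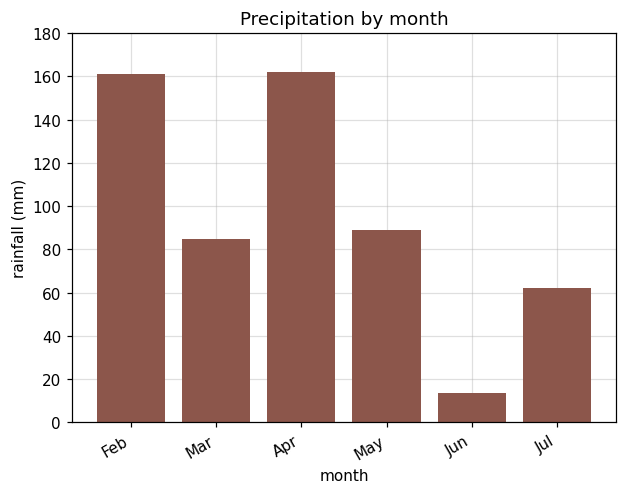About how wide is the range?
≈ 140

Max Apr ≈ 160, min Jun ≈ 20; range ≈ 140.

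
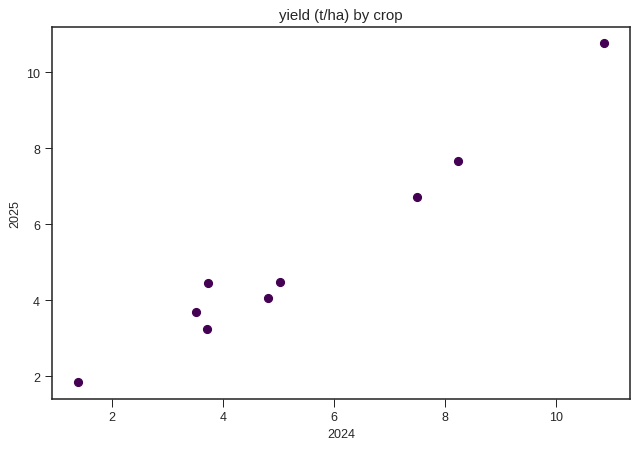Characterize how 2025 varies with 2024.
Points are positively correlated; strong (|r| ≈ 1.0).

positive, strong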